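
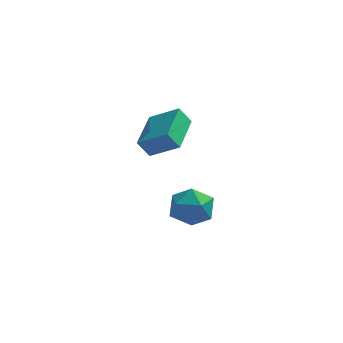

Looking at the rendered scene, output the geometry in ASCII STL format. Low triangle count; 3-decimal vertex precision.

solid 
facet normal -0.542 -0.086 0.836
outer loop
vertex -1.913 1.649 -1.59
vertex -1.763 3.391 -1.314
vertex -3.041 1.859 -2.3
endloop
endfacet
facet normal -0.085 -0.984 -0.156
outer loop
vertex -2.597 1.929 -2.986
vertex -1.913 1.649 -1.59
vertex -3.041 1.859 -2.3
endloop
endfacet
facet normal -0.542 -0.086 0.836
outer loop
vertex -3.041 1.859 -2.3
vertex -1.763 3.391 -1.314
vertex -2.892 3.601 -2.024
endloop
endfacet
facet normal -0.837 0.155 -0.526
outer loop
vertex -2.892 3.601 -2.024
vertex -2.597 1.929 -2.986
vertex -3.041 1.859 -2.3
endloop
endfacet
facet normal 0.836 -0.155 0.526
outer loop
vertex -1.913 1.649 -1.59
vertex -1.319 3.461 -2.0
vertex -1.763 3.391 -1.314
endloop
endfacet
facet normal -0.085 -0.984 -0.156
outer loop
vertex -1.468 1.719 -2.276
vertex -1.913 1.649 -1.59
vertex -2.597 1.929 -2.986
endloop
endfacet
facet normal 0.836 -0.155 0.526
outer loop
vertex -1.468 1.719 -2.276
vertex -1.319 3.461 -2.0
vertex -1.913 1.649 -1.59
endloop
endfacet
facet normal 0.085 0.984 0.156
outer loop
vertex -1.763 3.391 -1.314
vertex -1.319 3.461 -2.0
vertex -2.892 3.601 -2.024
endloop
endfacet
facet normal -0.836 0.155 -0.526
outer loop
vertex -2.447 3.671 -2.71
vertex -2.597 1.929 -2.986
vertex -2.892 3.601 -2.024
endloop
endfacet
facet normal 0.085 0.984 0.156
outer loop
vertex -2.892 3.601 -2.024
vertex -1.319 3.461 -2.0
vertex -2.447 3.671 -2.71
endloop
endfacet
facet normal 0.542 0.086 -0.836
outer loop
vertex -2.447 3.671 -2.71
vertex -1.468 1.719 -2.276
vertex -2.597 1.929 -2.986
endloop
endfacet
facet normal 0.542 0.086 -0.836
outer loop
vertex -1.319 3.461 -2.0
vertex -1.468 1.719 -2.276
vertex -2.447 3.671 -2.71
endloop
endfacet
facet normal 0.353 0.622 0.699
outer loop
vertex -0.562 -0.581 -2.944
vertex -0.603 -1.229 -2.346
vertex 0.132 -1.113 -2.821
endloop
endfacet
facet normal 0.602 0.797 0.053
outer loop
vertex -0.562 -0.581 -2.944
vertex 0.132 -1.113 -2.821
vertex -0.105 -0.88 -3.639
endloop
endfacet
facet normal 0.043 0.928 -0.371
outer loop
vertex -0.562 -0.581 -2.944
vertex -0.105 -0.88 -3.639
vertex -0.988 -0.851 -3.669
endloop
endfacet
facet normal -0.552 0.833 0.014
outer loop
vertex -0.562 -0.581 -2.944
vertex -0.988 -0.851 -3.669
vertex -1.295 -1.068 -2.87
endloop
endfacet
facet normal -0.360 0.645 0.674
outer loop
vertex -0.562 -0.581 -2.944
vertex -1.295 -1.068 -2.87
vertex -0.603 -1.229 -2.346
endloop
endfacet
facet normal 0.950 0.232 -0.209
outer loop
vertex -0.105 -0.88 -3.639
vertex 0.132 -1.113 -2.821
vertex 0.135 -1.712 -3.47
endloop
endfacet
facet normal 0.548 -0.051 0.835
outer loop
vertex 0.132 -1.113 -2.821
vertex -0.603 -1.229 -2.346
vertex -0.172 -1.929 -2.671
endloop
endfacet
facet normal -0.606 -0.013 0.796
outer loop
vertex -0.603 -1.229 -2.346
vertex -1.295 -1.068 -2.87
vertex -1.055 -1.9 -2.701
endloop
endfacet
facet normal -0.917 0.291 -0.273
outer loop
vertex -1.295 -1.068 -2.87
vertex -0.988 -0.851 -3.669
vertex -1.292 -1.667 -3.519
endloop
endfacet
facet normal 0.045 0.443 -0.895
outer loop
vertex -0.988 -0.851 -3.669
vertex -0.105 -0.88 -3.639
vertex -0.557 -1.551 -3.994
endloop
endfacet
facet normal 0.552 -0.833 -0.014
outer loop
vertex -0.598 -2.199 -3.396
vertex 0.135 -1.712 -3.47
vertex -0.172 -1.929 -2.671
endloop
endfacet
facet normal -0.043 -0.928 0.371
outer loop
vertex -0.598 -2.199 -3.396
vertex -0.172 -1.929 -2.671
vertex -1.055 -1.9 -2.701
endloop
endfacet
facet normal -0.602 -0.797 -0.053
outer loop
vertex -0.598 -2.199 -3.396
vertex -1.055 -1.9 -2.701
vertex -1.292 -1.667 -3.519
endloop
endfacet
facet normal -0.353 -0.622 -0.699
outer loop
vertex -0.598 -2.199 -3.396
vertex -1.292 -1.667 -3.519
vertex -0.557 -1.551 -3.994
endloop
endfacet
facet normal 0.360 -0.645 -0.674
outer loop
vertex -0.598 -2.199 -3.396
vertex -0.557 -1.551 -3.994
vertex 0.135 -1.712 -3.47
endloop
endfacet
facet normal 0.917 -0.291 0.273
outer loop
vertex -0.172 -1.929 -2.671
vertex 0.135 -1.712 -3.47
vertex 0.132 -1.113 -2.821
endloop
endfacet
facet normal -0.045 -0.443 0.895
outer loop
vertex -1.055 -1.9 -2.701
vertex -0.172 -1.929 -2.671
vertex -0.603 -1.229 -2.346
endloop
endfacet
facet normal -0.950 -0.232 0.209
outer loop
vertex -1.292 -1.667 -3.519
vertex -1.055 -1.9 -2.701
vertex -1.295 -1.068 -2.87
endloop
endfacet
facet normal -0.548 0.051 -0.835
outer loop
vertex -0.557 -1.551 -3.994
vertex -1.292 -1.667 -3.519
vertex -0.988 -0.851 -3.669
endloop
endfacet
facet normal 0.606 0.013 -0.796
outer loop
vertex 0.135 -1.712 -3.47
vertex -0.557 -1.551 -3.994
vertex -0.105 -0.88 -3.639
endloop
endfacet

endsolid


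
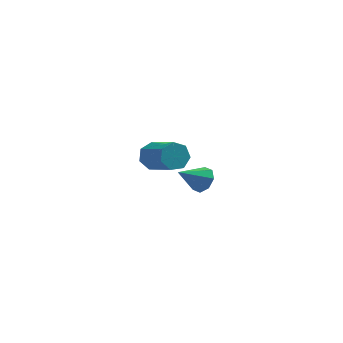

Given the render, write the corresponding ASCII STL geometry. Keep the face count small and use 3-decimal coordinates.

solid 
facet normal 0.681 0.468 -0.564
outer loop
vertex 4.441 -1.602 0.105
vertex 4.138 -1.678 -0.324
vertex 4.18 -1.297 0.043
endloop
endfacet
facet normal 0.039 0.231 0.972
outer loop
vertex 4.441 -1.602 0.105
vertex 4.18 -1.297 0.043
vertex 3.402 -2.182 0.284
endloop
endfacet
facet normal 0.682 0.467 -0.563
outer loop
vertex 4.18 -1.297 0.043
vertex 4.138 -1.678 -0.324
vertex 3.895 -1.215 -0.234
endloop
endfacet
facet normal -0.469 0.591 0.657
outer loop
vertex 4.18 -1.297 0.043
vertex 3.895 -1.215 -0.234
vertex 3.402 -2.182 0.284
endloop
endfacet
facet normal 0.682 0.467 -0.563
outer loop
vertex 3.895 -1.215 -0.234
vertex 4.138 -1.678 -0.324
vertex 3.753 -1.404 -0.563
endloop
endfacet
facet normal -0.866 0.491 0.092
outer loop
vertex 3.895 -1.215 -0.234
vertex 3.753 -1.404 -0.563
vertex 3.402 -2.182 0.284
endloop
endfacet
facet normal 0.682 0.468 -0.562
outer loop
vertex 3.753 -1.404 -0.563
vertex 4.138 -1.678 -0.324
vertex 3.836 -1.753 -0.753
endloop
endfacet
facet normal -0.921 -0.008 -0.389
outer loop
vertex 3.753 -1.404 -0.563
vertex 3.836 -1.753 -0.753
vertex 3.402 -2.182 0.284
endloop
endfacet
facet normal 0.682 0.467 -0.562
outer loop
vertex 3.836 -1.753 -0.753
vertex 4.138 -1.678 -0.324
vertex 4.096 -2.058 -0.691
endloop
endfacet
facet normal -0.602 -0.617 -0.507
outer loop
vertex 3.836 -1.753 -0.753
vertex 4.096 -2.058 -0.691
vertex 3.402 -2.182 0.284
endloop
endfacet
facet normal 0.681 0.468 -0.563
outer loop
vertex 4.096 -2.058 -0.691
vertex 4.138 -1.678 -0.324
vertex 4.381 -2.14 -0.414
endloop
endfacet
facet normal -0.095 -0.977 -0.192
outer loop
vertex 4.096 -2.058 -0.691
vertex 4.381 -2.14 -0.414
vertex 3.402 -2.182 0.284
endloop
endfacet
facet normal 0.680 0.468 -0.564
outer loop
vertex 4.381 -2.14 -0.414
vertex 4.138 -1.678 -0.324
vertex 4.524 -1.951 -0.085
endloop
endfacet
facet normal 0.303 -0.877 0.372
outer loop
vertex 4.381 -2.14 -0.414
vertex 4.524 -1.951 -0.085
vertex 3.402 -2.182 0.284
endloop
endfacet
facet normal 0.680 0.469 -0.564
outer loop
vertex 4.524 -1.951 -0.085
vertex 4.138 -1.678 -0.324
vertex 4.441 -1.602 0.105
endloop
endfacet
facet normal 0.359 -0.379 0.853
outer loop
vertex 4.524 -1.951 -0.085
vertex 4.441 -1.602 0.105
vertex 3.402 -2.182 0.284
endloop
endfacet
facet normal -0.592 0.682 -0.430
outer loop
vertex 2.321 2.894 -2.567
vertex 2.021 2.965 -2.041
vertex 2.512 3.265 -2.241
endloop
endfacet
facet normal 0.720 0.210 -0.661
outer loop
vertex 2.321 2.894 -2.567
vertex 2.512 3.265 -2.241
vertex 3.179 1.905 -1.946
endloop
endfacet
facet normal 0.720 0.209 -0.662
outer loop
vertex 3.179 1.905 -1.946
vertex 2.512 3.265 -2.241
vertex 3.371 2.276 -1.62
endloop
endfacet
facet normal 0.592 -0.683 0.428
outer loop
vertex 3.179 1.905 -1.946
vertex 3.371 2.276 -1.62
vertex 2.879 1.975 -1.419
endloop
endfacet
facet normal -0.592 0.682 -0.429
outer loop
vertex 2.512 3.265 -2.241
vertex 2.021 2.965 -2.041
vertex 2.334 3.41 -1.765
endloop
endfacet
facet normal 0.732 0.678 0.067
outer loop
vertex 2.512 3.265 -2.241
vertex 2.334 3.41 -1.765
vertex 3.371 2.276 -1.62
endloop
endfacet
facet normal 0.732 0.678 0.070
outer loop
vertex 3.371 2.276 -1.62
vertex 2.334 3.41 -1.765
vertex 3.192 2.42 -1.143
endloop
endfacet
facet normal 0.592 -0.682 0.428
outer loop
vertex 3.371 2.276 -1.62
vertex 3.192 2.42 -1.143
vertex 2.879 1.975 -1.419
endloop
endfacet
facet normal -0.592 0.682 -0.429
outer loop
vertex 2.334 3.41 -1.765
vertex 2.021 2.965 -2.041
vertex 1.919 3.219 -1.496
endloop
endfacet
facet normal 0.192 0.636 0.748
outer loop
vertex 2.334 3.41 -1.765
vertex 1.919 3.219 -1.496
vertex 3.192 2.42 -1.143
endloop
endfacet
facet normal 0.193 0.637 0.746
outer loop
vertex 3.192 2.42 -1.143
vertex 1.919 3.219 -1.496
vertex 2.778 2.23 -0.874
endloop
endfacet
facet normal 0.592 -0.682 0.429
outer loop
vertex 3.192 2.42 -1.143
vertex 2.778 2.23 -0.874
vertex 2.879 1.975 -1.419
endloop
endfacet
facet normal -0.592 0.682 -0.429
outer loop
vertex 1.919 3.219 -1.496
vertex 2.021 2.965 -2.041
vertex 1.581 2.837 -1.637
endloop
endfacet
facet normal -0.491 0.116 0.863
outer loop
vertex 1.919 3.219 -1.496
vertex 1.581 2.837 -1.637
vertex 2.778 2.23 -0.874
endloop
endfacet
facet normal -0.492 0.115 0.863
outer loop
vertex 2.778 2.23 -0.874
vertex 1.581 2.837 -1.637
vertex 2.44 1.848 -1.016
endloop
endfacet
facet normal 0.591 -0.683 0.429
outer loop
vertex 2.778 2.23 -0.874
vertex 2.44 1.848 -1.016
vertex 2.879 1.975 -1.419
endloop
endfacet
facet normal -0.592 0.683 -0.428
outer loop
vertex 1.581 2.837 -1.637
vertex 2.021 2.965 -2.041
vertex 1.574 2.551 -2.083
endloop
endfacet
facet normal -0.805 -0.493 0.329
outer loop
vertex 1.581 2.837 -1.637
vertex 1.574 2.551 -2.083
vertex 2.44 1.848 -1.016
endloop
endfacet
facet normal -0.806 -0.493 0.329
outer loop
vertex 2.44 1.848 -1.016
vertex 1.574 2.551 -2.083
vertex 2.433 1.562 -1.461
endloop
endfacet
facet normal 0.592 -0.682 0.429
outer loop
vertex 2.44 1.848 -1.016
vertex 2.433 1.562 -1.461
vertex 2.879 1.975 -1.419
endloop
endfacet
facet normal -0.592 0.683 -0.429
outer loop
vertex 1.574 2.551 -2.083
vertex 2.021 2.965 -2.041
vertex 1.904 2.577 -2.497
endloop
endfacet
facet normal -0.512 -0.730 -0.454
outer loop
vertex 1.574 2.551 -2.083
vertex 1.904 2.577 -2.497
vertex 2.433 1.562 -1.461
endloop
endfacet
facet normal -0.514 -0.729 -0.452
outer loop
vertex 2.433 1.562 -1.461
vertex 1.904 2.577 -2.497
vertex 2.762 1.587 -1.875
endloop
endfacet
facet normal 0.592 -0.683 0.429
outer loop
vertex 2.433 1.562 -1.461
vertex 2.762 1.587 -1.875
vertex 2.879 1.975 -1.419
endloop
endfacet
facet normal -0.591 0.683 -0.429
outer loop
vertex 1.904 2.577 -2.497
vertex 2.021 2.965 -2.041
vertex 2.321 2.894 -2.567
endloop
endfacet
facet normal 0.167 -0.417 -0.894
outer loop
vertex 1.904 2.577 -2.497
vertex 2.321 2.894 -2.567
vertex 2.762 1.587 -1.875
endloop
endfacet
facet normal 0.166 -0.417 -0.894
outer loop
vertex 2.762 1.587 -1.875
vertex 2.321 2.894 -2.567
vertex 3.179 1.905 -1.946
endloop
endfacet
facet normal 0.593 -0.682 0.428
outer loop
vertex 2.762 1.587 -1.875
vertex 3.179 1.905 -1.946
vertex 2.879 1.975 -1.419
endloop
endfacet

endsolid


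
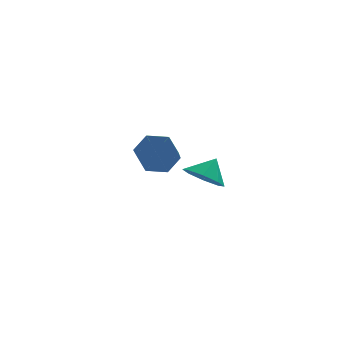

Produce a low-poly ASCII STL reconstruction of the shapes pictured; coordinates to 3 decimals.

solid 
facet normal 0.120 0.831 -0.543
outer loop
vertex -2.843 1.336 -5.322
vertex -3.238 1.908 -4.534
vertex -2.205 1.726 -4.585
endloop
endfacet
facet normal 0.785 -0.415 -0.460
outer loop
vertex -2.843 1.336 -5.322
vertex -2.205 1.726 -4.585
vertex -3.088 -0.359 -4.213
endloop
endfacet
facet normal 0.784 -0.415 -0.461
outer loop
vertex -3.088 -0.359 -4.213
vertex -2.205 1.726 -4.585
vertex -2.449 0.03 -3.476
endloop
endfacet
facet normal -0.120 -0.831 0.543
outer loop
vertex -3.088 -0.359 -4.213
vertex -2.449 0.03 -3.476
vertex -3.482 0.212 -3.426
endloop
endfacet
facet normal 0.120 0.831 -0.543
outer loop
vertex -2.205 1.726 -4.585
vertex -3.238 1.908 -4.534
vertex -2.599 2.297 -3.797
endloop
endfacet
facet normal 0.919 0.114 0.377
outer loop
vertex -2.205 1.726 -4.585
vertex -2.599 2.297 -3.797
vertex -2.449 0.03 -3.476
endloop
endfacet
facet normal 0.919 0.114 0.378
outer loop
vertex -2.449 0.03 -3.476
vertex -2.599 2.297 -3.797
vertex -2.844 0.602 -2.689
endloop
endfacet
facet normal -0.120 -0.831 0.544
outer loop
vertex -2.449 0.03 -3.476
vertex -2.844 0.602 -2.689
vertex -3.482 0.212 -3.426
endloop
endfacet
facet normal 0.120 0.831 -0.543
outer loop
vertex -2.599 2.297 -3.797
vertex -3.238 1.908 -4.534
vertex -3.632 2.479 -3.747
endloop
endfacet
facet normal 0.134 0.529 0.838
outer loop
vertex -2.599 2.297 -3.797
vertex -3.632 2.479 -3.747
vertex -2.844 0.602 -2.689
endloop
endfacet
facet normal 0.135 0.529 0.838
outer loop
vertex -2.844 0.602 -2.689
vertex -3.632 2.479 -3.747
vertex -3.877 0.784 -2.638
endloop
endfacet
facet normal -0.120 -0.831 0.543
outer loop
vertex -2.844 0.602 -2.689
vertex -3.877 0.784 -2.638
vertex -3.482 0.212 -3.426
endloop
endfacet
facet normal 0.120 0.831 -0.543
outer loop
vertex -3.632 2.479 -3.747
vertex -3.238 1.908 -4.534
vertex -4.271 2.09 -4.484
endloop
endfacet
facet normal -0.784 0.415 0.461
outer loop
vertex -3.632 2.479 -3.747
vertex -4.271 2.09 -4.484
vertex -3.877 0.784 -2.638
endloop
endfacet
facet normal -0.785 0.414 0.461
outer loop
vertex -3.877 0.784 -2.638
vertex -4.271 2.09 -4.484
vertex -4.515 0.394 -3.375
endloop
endfacet
facet normal -0.120 -0.831 0.543
outer loop
vertex -3.877 0.784 -2.638
vertex -4.515 0.394 -3.375
vertex -3.482 0.212 -3.426
endloop
endfacet
facet normal 0.120 0.831 -0.544
outer loop
vertex -4.271 2.09 -4.484
vertex -3.238 1.908 -4.534
vertex -3.876 1.518 -5.271
endloop
endfacet
facet normal -0.919 -0.115 -0.378
outer loop
vertex -4.271 2.09 -4.484
vertex -3.876 1.518 -5.271
vertex -4.515 0.394 -3.375
endloop
endfacet
facet normal -0.919 -0.114 -0.377
outer loop
vertex -4.515 0.394 -3.375
vertex -3.876 1.518 -5.271
vertex -4.121 -0.177 -4.163
endloop
endfacet
facet normal -0.120 -0.831 0.543
outer loop
vertex -4.515 0.394 -3.375
vertex -4.121 -0.177 -4.163
vertex -3.482 0.212 -3.426
endloop
endfacet
facet normal 0.120 0.831 -0.543
outer loop
vertex -3.876 1.518 -5.271
vertex -3.238 1.908 -4.534
vertex -2.843 1.336 -5.322
endloop
endfacet
facet normal -0.134 -0.528 -0.838
outer loop
vertex -3.876 1.518 -5.271
vertex -2.843 1.336 -5.322
vertex -4.121 -0.177 -4.163
endloop
endfacet
facet normal -0.134 -0.529 -0.838
outer loop
vertex -4.121 -0.177 -4.163
vertex -2.843 1.336 -5.322
vertex -3.088 -0.359 -4.213
endloop
endfacet
facet normal -0.120 -0.831 0.543
outer loop
vertex -4.121 -0.177 -4.163
vertex -3.088 -0.359 -4.213
vertex -3.482 0.212 -3.426
endloop
endfacet
facet normal -0.508 -0.425 -0.750
outer loop
vertex -1.184 -5.132 -3.022
vertex -1.744 -4.263 -3.135
vertex -0.854 -4.621 -3.535
endloop
endfacet
facet normal 0.908 -0.244 0.341
outer loop
vertex -1.184 -5.132 -3.022
vertex -0.854 -4.621 -3.535
vertex -1.116 -3.737 -2.205
endloop
endfacet
facet normal -0.508 -0.425 -0.750
outer loop
vertex -0.854 -4.621 -3.535
vertex -1.744 -4.263 -3.135
vertex -1.045 -3.9 -3.814
endloop
endfacet
facet normal 0.965 0.262 0.016
outer loop
vertex -0.854 -4.621 -3.535
vertex -1.045 -3.9 -3.814
vertex -1.116 -3.737 -2.205
endloop
endfacet
facet normal -0.508 -0.425 -0.750
outer loop
vertex -1.045 -3.9 -3.814
vertex -1.744 -4.263 -3.135
vertex -1.646 -3.392 -3.695
endloop
endfacet
facet normal 0.639 0.768 -0.050
outer loop
vertex -1.045 -3.9 -3.814
vertex -1.646 -3.392 -3.695
vertex -1.116 -3.737 -2.205
endloop
endfacet
facet normal -0.507 -0.425 -0.750
outer loop
vertex -1.646 -3.392 -3.695
vertex -1.744 -4.263 -3.135
vertex -2.305 -3.395 -3.248
endloop
endfacet
facet normal 0.120 0.976 0.183
outer loop
vertex -1.646 -3.392 -3.695
vertex -2.305 -3.395 -3.248
vertex -1.116 -3.737 -2.205
endloop
endfacet
facet normal -0.507 -0.425 -0.750
outer loop
vertex -2.305 -3.395 -3.248
vertex -1.744 -4.263 -3.135
vertex -2.635 -3.906 -2.735
endloop
endfacet
facet normal -0.287 0.765 0.577
outer loop
vertex -2.305 -3.395 -3.248
vertex -2.635 -3.906 -2.735
vertex -1.116 -3.737 -2.205
endloop
endfacet
facet normal -0.507 -0.425 -0.750
outer loop
vertex -2.635 -3.906 -2.735
vertex -1.744 -4.263 -3.135
vertex -2.444 -4.626 -2.456
endloop
endfacet
facet normal -0.344 0.259 0.903
outer loop
vertex -2.635 -3.906 -2.735
vertex -2.444 -4.626 -2.456
vertex -1.116 -3.737 -2.205
endloop
endfacet
facet normal -0.507 -0.425 -0.750
outer loop
vertex -2.444 -4.626 -2.456
vertex -1.744 -4.263 -3.135
vertex -1.843 -5.134 -2.575
endloop
endfacet
facet normal -0.017 -0.248 0.969
outer loop
vertex -2.444 -4.626 -2.456
vertex -1.843 -5.134 -2.575
vertex -1.116 -3.737 -2.205
endloop
endfacet
facet normal -0.507 -0.424 -0.750
outer loop
vertex -1.843 -5.134 -2.575
vertex -1.744 -4.263 -3.135
vertex -1.184 -5.132 -3.022
endloop
endfacet
facet normal 0.501 -0.456 0.736
outer loop
vertex -1.843 -5.134 -2.575
vertex -1.184 -5.132 -3.022
vertex -1.116 -3.737 -2.205
endloop
endfacet

endsolid


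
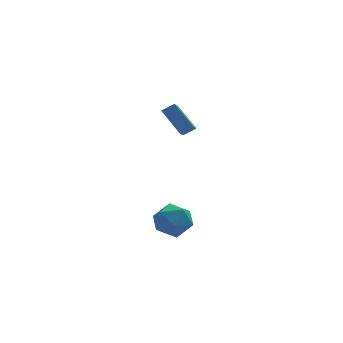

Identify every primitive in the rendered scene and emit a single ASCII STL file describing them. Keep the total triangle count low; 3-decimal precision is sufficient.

solid 
facet normal -0.976 -0.041 0.213
outer loop
vertex -2.559 -3.222 -2.218
vertex -2.601 -4.337 -2.626
vertex -2.36 -4.132 -1.481
endloop
endfacet
facet normal -0.636 0.397 0.662
outer loop
vertex -2.559 -3.222 -2.218
vertex -2.36 -4.132 -1.481
vertex -1.684 -3.157 -1.417
endloop
endfacet
facet normal -0.319 0.907 0.275
outer loop
vertex -2.559 -3.222 -2.218
vertex -1.684 -3.157 -1.417
vertex -1.508 -2.759 -2.523
endloop
endfacet
facet normal -0.465 0.784 -0.412
outer loop
vertex -2.559 -3.222 -2.218
vertex -1.508 -2.759 -2.523
vertex -2.075 -3.488 -3.27
endloop
endfacet
facet normal -0.871 0.198 -0.451
outer loop
vertex -2.559 -3.222 -2.218
vertex -2.075 -3.488 -3.27
vertex -2.601 -4.337 -2.626
endloop
endfacet
facet normal -0.126 0.022 0.992
outer loop
vertex -1.684 -3.157 -1.417
vertex -2.36 -4.132 -1.481
vertex -1.185 -4.232 -1.33
endloop
endfacet
facet normal -0.677 -0.687 0.265
outer loop
vertex -2.36 -4.132 -1.481
vertex -2.601 -4.337 -2.626
vertex -1.752 -4.961 -2.077
endloop
endfacet
facet normal -0.506 -0.300 -0.809
outer loop
vertex -2.601 -4.337 -2.626
vertex -2.075 -3.488 -3.27
vertex -1.576 -4.563 -3.183
endloop
endfacet
facet normal 0.151 0.648 -0.747
outer loop
vertex -2.075 -3.488 -3.27
vertex -1.508 -2.759 -2.523
vertex -0.9 -3.588 -3.119
endloop
endfacet
facet normal 0.386 0.847 0.366
outer loop
vertex -1.508 -2.759 -2.523
vertex -1.684 -3.157 -1.417
vertex -0.659 -3.383 -1.974
endloop
endfacet
facet normal 0.465 -0.784 0.412
outer loop
vertex -0.701 -4.498 -2.382
vertex -1.185 -4.232 -1.33
vertex -1.752 -4.961 -2.077
endloop
endfacet
facet normal 0.319 -0.907 -0.275
outer loop
vertex -0.701 -4.498 -2.382
vertex -1.752 -4.961 -2.077
vertex -1.576 -4.563 -3.183
endloop
endfacet
facet normal 0.636 -0.397 -0.662
outer loop
vertex -0.701 -4.498 -2.382
vertex -1.576 -4.563 -3.183
vertex -0.9 -3.588 -3.119
endloop
endfacet
facet normal 0.976 0.041 -0.213
outer loop
vertex -0.701 -4.498 -2.382
vertex -0.9 -3.588 -3.119
vertex -0.659 -3.383 -1.974
endloop
endfacet
facet normal 0.871 -0.198 0.451
outer loop
vertex -0.701 -4.498 -2.382
vertex -0.659 -3.383 -1.974
vertex -1.185 -4.232 -1.33
endloop
endfacet
facet normal -0.151 -0.648 0.747
outer loop
vertex -1.752 -4.961 -2.077
vertex -1.185 -4.232 -1.33
vertex -2.36 -4.132 -1.481
endloop
endfacet
facet normal -0.386 -0.847 -0.366
outer loop
vertex -1.576 -4.563 -3.183
vertex -1.752 -4.961 -2.077
vertex -2.601 -4.337 -2.626
endloop
endfacet
facet normal 0.126 -0.022 -0.992
outer loop
vertex -0.9 -3.588 -3.119
vertex -1.576 -4.563 -3.183
vertex -2.075 -3.488 -3.27
endloop
endfacet
facet normal 0.677 0.687 -0.265
outer loop
vertex -0.659 -3.383 -1.974
vertex -0.9 -3.588 -3.119
vertex -1.508 -2.759 -2.523
endloop
endfacet
facet normal 0.506 0.300 0.809
outer loop
vertex -1.185 -4.232 -1.33
vertex -0.659 -3.383 -1.974
vertex -1.684 -3.157 -1.417
endloop
endfacet
facet normal -0.437 0.569 0.697
outer loop
vertex -0.992 2.818 2.56
vertex -0.268 2.829 3.005
vertex -0.61 3.904 1.913
endloop
endfacet
facet normal -0.852 -0.012 -0.524
outer loop
vertex 0.228 2.811 0.575
vertex -0.992 2.818 2.56
vertex -0.61 3.904 1.913
endloop
endfacet
facet normal -0.436 0.569 0.697
outer loop
vertex -0.61 3.904 1.913
vertex -0.268 2.829 3.005
vertex 0.114 3.914 2.358
endloop
endfacet
facet normal 0.290 0.822 -0.490
outer loop
vertex 0.114 3.914 2.358
vertex 0.228 2.811 0.575
vertex -0.61 3.904 1.913
endloop
endfacet
facet normal -0.289 -0.822 0.491
outer loop
vertex -0.992 2.818 2.56
vertex 0.57 1.736 1.667
vertex -0.268 2.829 3.005
endloop
endfacet
facet normal -0.852 -0.012 -0.524
outer loop
vertex -0.154 1.726 1.222
vertex -0.992 2.818 2.56
vertex 0.228 2.811 0.575
endloop
endfacet
facet normal -0.290 -0.822 0.490
outer loop
vertex -0.154 1.726 1.222
vertex 0.57 1.736 1.667
vertex -0.992 2.818 2.56
endloop
endfacet
facet normal 0.852 0.012 0.524
outer loop
vertex -0.268 2.829 3.005
vertex 0.57 1.736 1.667
vertex 0.114 3.914 2.358
endloop
endfacet
facet normal 0.289 0.822 -0.490
outer loop
vertex 0.952 2.822 1.02
vertex 0.228 2.811 0.575
vertex 0.114 3.914 2.358
endloop
endfacet
facet normal 0.852 0.012 0.524
outer loop
vertex 0.114 3.914 2.358
vertex 0.57 1.736 1.667
vertex 0.952 2.822 1.02
endloop
endfacet
facet normal 0.437 -0.569 -0.697
outer loop
vertex 0.952 2.822 1.02
vertex -0.154 1.726 1.222
vertex 0.228 2.811 0.575
endloop
endfacet
facet normal 0.436 -0.569 -0.697
outer loop
vertex 0.57 1.736 1.667
vertex -0.154 1.726 1.222
vertex 0.952 2.822 1.02
endloop
endfacet

endsolid


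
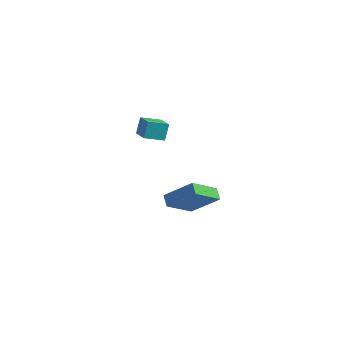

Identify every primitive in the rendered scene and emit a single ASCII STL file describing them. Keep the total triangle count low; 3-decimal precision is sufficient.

solid 
facet normal -0.685 -0.441 -0.580
outer loop
vertex -1.171 -0.451 -4.227
vertex -1.741 -0.293 -3.674
vertex -1.542 1.276 -5.101
endloop
endfacet
facet normal 0.704 -0.194 -0.683
outer loop
vertex -0.179 2.153 -3.946
vertex -1.171 -0.451 -4.227
vertex -1.542 1.276 -5.101
endloop
endfacet
facet normal -0.685 -0.441 -0.580
outer loop
vertex -1.542 1.276 -5.101
vertex -1.741 -0.293 -3.674
vertex -2.112 1.433 -4.547
endloop
endfacet
facet normal -0.189 0.877 -0.443
outer loop
vertex -2.112 1.433 -4.547
vertex -0.179 2.153 -3.946
vertex -1.542 1.276 -5.101
endloop
endfacet
facet normal 0.188 -0.876 0.444
outer loop
vertex -1.171 -0.451 -4.227
vertex -0.378 0.584 -2.519
vertex -1.741 -0.293 -3.674
endloop
endfacet
facet normal 0.704 -0.194 -0.683
outer loop
vertex 0.192 0.427 -3.073
vertex -1.171 -0.451 -4.227
vertex -0.179 2.153 -3.946
endloop
endfacet
facet normal 0.189 -0.876 0.443
outer loop
vertex 0.192 0.427 -3.073
vertex -0.378 0.584 -2.519
vertex -1.171 -0.451 -4.227
endloop
endfacet
facet normal -0.704 0.194 0.683
outer loop
vertex -1.741 -0.293 -3.674
vertex -0.378 0.584 -2.519
vertex -2.112 1.433 -4.547
endloop
endfacet
facet normal -0.188 0.876 -0.444
outer loop
vertex -0.749 2.311 -3.393
vertex -0.179 2.153 -3.946
vertex -2.112 1.433 -4.547
endloop
endfacet
facet normal -0.704 0.195 0.683
outer loop
vertex -2.112 1.433 -4.547
vertex -0.378 0.584 -2.519
vertex -0.749 2.311 -3.393
endloop
endfacet
facet normal 0.685 0.441 0.580
outer loop
vertex -0.749 2.311 -3.393
vertex 0.192 0.427 -3.073
vertex -0.179 2.153 -3.946
endloop
endfacet
facet normal 0.685 0.441 0.580
outer loop
vertex -0.378 0.584 -2.519
vertex 0.192 0.427 -3.073
vertex -0.749 2.311 -3.393
endloop
endfacet
facet normal -0.953 0.276 -0.124
outer loop
vertex 0.836 -3.193 3.11
vertex 1.152 -2.212 2.861
vertex 0.887 -3.462 2.117
endloop
endfacet
facet normal -0.299 -0.925 0.235
outer loop
vertex 2.288 -3.868 2.299
vertex 0.836 -3.193 3.11
vertex 0.887 -3.462 2.117
endloop
endfacet
facet normal -0.953 0.276 -0.124
outer loop
vertex 0.887 -3.462 2.117
vertex 1.152 -2.212 2.861
vertex 1.203 -2.481 1.868
endloop
endfacet
facet normal 0.050 -0.261 -0.964
outer loop
vertex 1.203 -2.481 1.868
vertex 2.288 -3.868 2.299
vertex 0.887 -3.462 2.117
endloop
endfacet
facet normal -0.050 0.261 0.964
outer loop
vertex 0.836 -3.193 3.11
vertex 2.553 -2.618 3.043
vertex 1.152 -2.212 2.861
endloop
endfacet
facet normal -0.299 -0.925 0.235
outer loop
vertex 2.237 -3.599 3.292
vertex 0.836 -3.193 3.11
vertex 2.288 -3.868 2.299
endloop
endfacet
facet normal -0.050 0.261 0.964
outer loop
vertex 2.237 -3.599 3.292
vertex 2.553 -2.618 3.043
vertex 0.836 -3.193 3.11
endloop
endfacet
facet normal 0.299 0.925 -0.235
outer loop
vertex 1.152 -2.212 2.861
vertex 2.553 -2.618 3.043
vertex 1.203 -2.481 1.868
endloop
endfacet
facet normal 0.050 -0.261 -0.964
outer loop
vertex 2.604 -2.887 2.05
vertex 2.288 -3.868 2.299
vertex 1.203 -2.481 1.868
endloop
endfacet
facet normal 0.299 0.925 -0.235
outer loop
vertex 1.203 -2.481 1.868
vertex 2.553 -2.618 3.043
vertex 2.604 -2.887 2.05
endloop
endfacet
facet normal 0.953 -0.276 0.124
outer loop
vertex 2.604 -2.887 2.05
vertex 2.237 -3.599 3.292
vertex 2.288 -3.868 2.299
endloop
endfacet
facet normal 0.953 -0.276 0.124
outer loop
vertex 2.553 -2.618 3.043
vertex 2.237 -3.599 3.292
vertex 2.604 -2.887 2.05
endloop
endfacet

endsolid


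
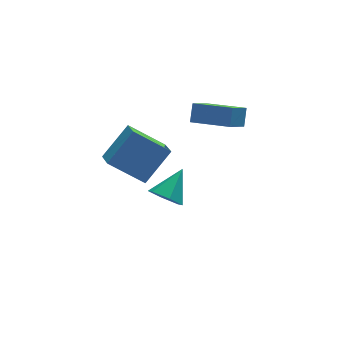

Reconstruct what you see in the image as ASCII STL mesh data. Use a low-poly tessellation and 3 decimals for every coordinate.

solid 
facet normal -0.323 -0.549 -0.771
outer loop
vertex 3.5 0.516 3.941
vertex 2.034 1.888 3.578
vertex 4.584 1.39 2.865
endloop
endfacet
facet normal 0.719 -0.672 0.178
outer loop
vertex 4.926 1.972 3.682
vertex 3.5 0.516 3.941
vertex 4.584 1.39 2.865
endloop
endfacet
facet normal -0.323 -0.549 -0.771
outer loop
vertex 4.584 1.39 2.865
vertex 2.034 1.888 3.578
vertex 3.118 2.762 2.502
endloop
endfacet
facet normal 0.616 0.496 -0.612
outer loop
vertex 3.118 2.762 2.502
vertex 4.926 1.972 3.682
vertex 4.584 1.39 2.865
endloop
endfacet
facet normal -0.616 -0.496 0.612
outer loop
vertex 3.5 0.516 3.941
vertex 2.376 2.47 4.395
vertex 2.034 1.888 3.578
endloop
endfacet
facet normal 0.719 -0.672 0.178
outer loop
vertex 3.842 1.098 4.758
vertex 3.5 0.516 3.941
vertex 4.926 1.972 3.682
endloop
endfacet
facet normal -0.616 -0.496 0.612
outer loop
vertex 3.842 1.098 4.758
vertex 2.376 2.47 4.395
vertex 3.5 0.516 3.941
endloop
endfacet
facet normal -0.719 0.672 -0.178
outer loop
vertex 2.034 1.888 3.578
vertex 2.376 2.47 4.395
vertex 3.118 2.762 2.502
endloop
endfacet
facet normal 0.616 0.496 -0.612
outer loop
vertex 3.46 3.344 3.319
vertex 4.926 1.972 3.682
vertex 3.118 2.762 2.502
endloop
endfacet
facet normal -0.719 0.672 -0.178
outer loop
vertex 3.118 2.762 2.502
vertex 2.376 2.47 4.395
vertex 3.46 3.344 3.319
endloop
endfacet
facet normal 0.323 0.549 0.771
outer loop
vertex 3.46 3.344 3.319
vertex 3.842 1.098 4.758
vertex 4.926 1.972 3.682
endloop
endfacet
facet normal 0.323 0.549 0.771
outer loop
vertex 2.376 2.47 4.395
vertex 3.842 1.098 4.758
vertex 3.46 3.344 3.319
endloop
endfacet
facet normal -0.690 -0.251 -0.679
outer loop
vertex -1.032 -0.484 2.046
vertex -2.597 0.288 3.352
vertex -0.919 0.642 1.515
endloop
endfacet
facet normal 0.718 -0.354 -0.599
outer loop
vertex 0.537 1.172 2.948
vertex -1.032 -0.484 2.046
vertex -0.919 0.642 1.515
endloop
endfacet
facet normal -0.690 -0.251 -0.679
outer loop
vertex -0.919 0.642 1.515
vertex -2.597 0.288 3.352
vertex -2.485 1.414 2.821
endloop
endfacet
facet normal 0.090 0.901 -0.425
outer loop
vertex -2.485 1.414 2.821
vertex 0.537 1.172 2.948
vertex -0.919 0.642 1.515
endloop
endfacet
facet normal -0.090 -0.901 0.425
outer loop
vertex -1.032 -0.484 2.046
vertex -1.141 0.818 4.785
vertex -2.597 0.288 3.352
endloop
endfacet
facet normal 0.718 -0.354 -0.599
outer loop
vertex 0.425 0.046 3.479
vertex -1.032 -0.484 2.046
vertex 0.537 1.172 2.948
endloop
endfacet
facet normal -0.090 -0.901 0.425
outer loop
vertex 0.425 0.046 3.479
vertex -1.141 0.818 4.785
vertex -1.032 -0.484 2.046
endloop
endfacet
facet normal -0.718 0.354 0.599
outer loop
vertex -2.597 0.288 3.352
vertex -1.141 0.818 4.785
vertex -2.485 1.414 2.821
endloop
endfacet
facet normal 0.090 0.901 -0.425
outer loop
vertex -1.028 1.944 4.254
vertex 0.537 1.172 2.948
vertex -2.485 1.414 2.821
endloop
endfacet
facet normal -0.718 0.355 0.599
outer loop
vertex -2.485 1.414 2.821
vertex -1.141 0.818 4.785
vertex -1.028 1.944 4.254
endloop
endfacet
facet normal 0.690 0.251 0.679
outer loop
vertex -1.028 1.944 4.254
vertex 0.425 0.046 3.479
vertex 0.537 1.172 2.948
endloop
endfacet
facet normal 0.690 0.251 0.679
outer loop
vertex -1.141 0.818 4.785
vertex 0.425 0.046 3.479
vertex -1.028 1.944 4.254
endloop
endfacet
facet normal -0.654 -0.477 -0.587
outer loop
vertex 1.562 1.603 -2.541
vertex 0.936 2.351 -2.452
vertex 1.593 2.346 -3.179
endloop
endfacet
facet normal 0.958 -0.208 -0.196
outer loop
vertex 1.562 1.603 -2.541
vertex 1.593 2.346 -3.179
vertex 2.164 3.249 -1.348
endloop
endfacet
facet normal -0.654 -0.477 -0.587
outer loop
vertex 1.593 2.346 -3.179
vertex 0.936 2.351 -2.452
vertex 0.966 3.095 -3.09
endloop
endfacet
facet normal 0.638 0.593 -0.491
outer loop
vertex 1.593 2.346 -3.179
vertex 0.966 3.095 -3.09
vertex 2.164 3.249 -1.348
endloop
endfacet
facet normal -0.654 -0.477 -0.587
outer loop
vertex 0.966 3.095 -3.09
vertex 0.936 2.351 -2.452
vertex 0.309 3.1 -2.363
endloop
endfacet
facet normal -0.051 0.997 -0.053
outer loop
vertex 0.966 3.095 -3.09
vertex 0.309 3.1 -2.363
vertex 2.164 3.249 -1.348
endloop
endfacet
facet normal -0.653 -0.477 -0.588
outer loop
vertex 0.309 3.1 -2.363
vertex 0.936 2.351 -2.452
vertex 0.278 2.357 -1.725
endloop
endfacet
facet normal -0.420 0.601 0.680
outer loop
vertex 0.309 3.1 -2.363
vertex 0.278 2.357 -1.725
vertex 2.164 3.249 -1.348
endloop
endfacet
facet normal -0.653 -0.477 -0.588
outer loop
vertex 0.278 2.357 -1.725
vertex 0.936 2.351 -2.452
vertex 0.905 1.608 -1.814
endloop
endfacet
facet normal -0.100 -0.200 0.975
outer loop
vertex 0.278 2.357 -1.725
vertex 0.905 1.608 -1.814
vertex 2.164 3.249 -1.348
endloop
endfacet
facet normal -0.654 -0.477 -0.587
outer loop
vertex 0.905 1.608 -1.814
vertex 0.936 2.351 -2.452
vertex 1.562 1.603 -2.541
endloop
endfacet
facet normal 0.589 -0.604 0.537
outer loop
vertex 0.905 1.608 -1.814
vertex 1.562 1.603 -2.541
vertex 2.164 3.249 -1.348
endloop
endfacet

endsolid


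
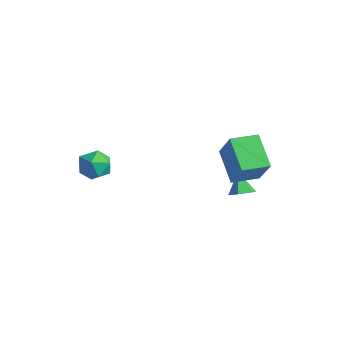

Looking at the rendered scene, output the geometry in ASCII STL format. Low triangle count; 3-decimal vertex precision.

solid 
facet normal -0.922 0.151 -0.356
outer loop
vertex -4.327 -2.011 0.068
vertex -4.587 -2.985 0.33
vertex -4.723 -2.209 1.011
endloop
endfacet
facet normal -0.641 0.759 -0.110
outer loop
vertex -4.327 -2.011 0.068
vertex -4.723 -2.209 1.011
vertex -3.924 -1.549 0.91
endloop
endfacet
facet normal -0.036 0.883 -0.468
outer loop
vertex -4.327 -2.011 0.068
vertex -3.924 -1.549 0.91
vertex -3.295 -1.917 0.167
endloop
endfacet
facet normal 0.058 0.351 -0.935
outer loop
vertex -4.327 -2.011 0.068
vertex -3.295 -1.917 0.167
vertex -3.704 -2.804 -0.191
endloop
endfacet
facet normal -0.490 -0.102 -0.866
outer loop
vertex -4.327 -2.011 0.068
vertex -3.704 -2.804 -0.191
vertex -4.587 -2.985 0.33
endloop
endfacet
facet normal -0.476 0.664 0.577
outer loop
vertex -3.924 -1.549 0.91
vertex -4.723 -2.209 1.011
vertex -3.936 -2.236 1.691
endloop
endfacet
facet normal -0.930 -0.321 0.180
outer loop
vertex -4.723 -2.209 1.011
vertex -4.587 -2.985 0.33
vertex -4.345 -3.123 1.333
endloop
endfacet
facet normal -0.231 -0.729 -0.645
outer loop
vertex -4.587 -2.985 0.33
vertex -3.704 -2.804 -0.191
vertex -3.716 -3.491 0.59
endloop
endfacet
facet normal 0.654 0.004 -0.757
outer loop
vertex -3.704 -2.804 -0.191
vertex -3.295 -1.917 0.167
vertex -2.917 -2.831 0.489
endloop
endfacet
facet normal 0.503 0.864 -0.002
outer loop
vertex -3.295 -1.917 0.167
vertex -3.924 -1.549 0.91
vertex -3.053 -2.055 1.17
endloop
endfacet
facet normal -0.058 -0.351 0.935
outer loop
vertex -3.313 -3.029 1.432
vertex -3.936 -2.236 1.691
vertex -4.345 -3.123 1.333
endloop
endfacet
facet normal 0.036 -0.883 0.468
outer loop
vertex -3.313 -3.029 1.432
vertex -4.345 -3.123 1.333
vertex -3.716 -3.491 0.59
endloop
endfacet
facet normal 0.641 -0.759 0.110
outer loop
vertex -3.313 -3.029 1.432
vertex -3.716 -3.491 0.59
vertex -2.917 -2.831 0.489
endloop
endfacet
facet normal 0.922 -0.151 0.356
outer loop
vertex -3.313 -3.029 1.432
vertex -2.917 -2.831 0.489
vertex -3.053 -2.055 1.17
endloop
endfacet
facet normal 0.490 0.102 0.866
outer loop
vertex -3.313 -3.029 1.432
vertex -3.053 -2.055 1.17
vertex -3.936 -2.236 1.691
endloop
endfacet
facet normal -0.654 -0.004 0.757
outer loop
vertex -4.345 -3.123 1.333
vertex -3.936 -2.236 1.691
vertex -4.723 -2.209 1.011
endloop
endfacet
facet normal -0.503 -0.864 0.002
outer loop
vertex -3.716 -3.491 0.59
vertex -4.345 -3.123 1.333
vertex -4.587 -2.985 0.33
endloop
endfacet
facet normal 0.476 -0.664 -0.577
outer loop
vertex -2.917 -2.831 0.489
vertex -3.716 -3.491 0.59
vertex -3.704 -2.804 -0.191
endloop
endfacet
facet normal 0.930 0.321 -0.180
outer loop
vertex -3.053 -2.055 1.17
vertex -2.917 -2.831 0.489
vertex -3.295 -1.917 0.167
endloop
endfacet
facet normal 0.231 0.729 0.645
outer loop
vertex -3.936 -2.236 1.691
vertex -3.053 -2.055 1.17
vertex -3.924 -1.549 0.91
endloop
endfacet
facet normal -0.570 0.103 -0.815
outer loop
vertex 0.577 2.219 2.49
vertex 0.937 3.725 2.429
vertex 2.24 1.772 1.271
endloop
endfacet
facet normal -0.232 -0.972 0.040
outer loop
vertex 3.443 1.555 2.991
vertex 0.577 2.219 2.49
vertex 2.24 1.772 1.271
endloop
endfacet
facet normal -0.570 0.103 -0.815
outer loop
vertex 2.24 1.772 1.271
vertex 0.937 3.725 2.429
vertex 2.6 3.279 1.21
endloop
endfacet
facet normal 0.788 -0.212 -0.578
outer loop
vertex 2.6 3.279 1.21
vertex 3.443 1.555 2.991
vertex 2.24 1.772 1.271
endloop
endfacet
facet normal -0.788 0.212 0.578
outer loop
vertex 0.577 2.219 2.49
vertex 2.14 3.508 4.149
vertex 0.937 3.725 2.429
endloop
endfacet
facet normal -0.232 -0.972 0.039
outer loop
vertex 1.78 2.001 4.21
vertex 0.577 2.219 2.49
vertex 3.443 1.555 2.991
endloop
endfacet
facet normal -0.788 0.212 0.578
outer loop
vertex 1.78 2.001 4.21
vertex 2.14 3.508 4.149
vertex 0.577 2.219 2.49
endloop
endfacet
facet normal 0.232 0.972 -0.039
outer loop
vertex 0.937 3.725 2.429
vertex 2.14 3.508 4.149
vertex 2.6 3.279 1.21
endloop
endfacet
facet normal 0.788 -0.212 -0.578
outer loop
vertex 3.803 3.061 2.93
vertex 3.443 1.555 2.991
vertex 2.6 3.279 1.21
endloop
endfacet
facet normal 0.232 0.972 -0.039
outer loop
vertex 2.6 3.279 1.21
vertex 2.14 3.508 4.149
vertex 3.803 3.061 2.93
endloop
endfacet
facet normal 0.570 -0.103 0.815
outer loop
vertex 3.803 3.061 2.93
vertex 1.78 2.001 4.21
vertex 3.443 1.555 2.991
endloop
endfacet
facet normal 0.570 -0.103 0.815
outer loop
vertex 2.14 3.508 4.149
vertex 1.78 2.001 4.21
vertex 3.803 3.061 2.93
endloop
endfacet
facet normal 0.561 -0.181 -0.807
outer loop
vertex 1.443 2.817 -0.529
vertex 1.082 3.347 -0.899
vertex 1.691 3.514 -0.513
endloop
endfacet
facet normal 0.445 -0.178 0.878
outer loop
vertex 1.443 2.817 -0.529
vertex 1.691 3.514 -0.513
vertex 0.318 3.593 0.199
endloop
endfacet
facet normal 0.561 -0.181 -0.807
outer loop
vertex 1.691 3.514 -0.513
vertex 1.082 3.347 -0.899
vertex 1.33 4.044 -0.883
endloop
endfacet
facet normal 0.365 0.687 0.628
outer loop
vertex 1.691 3.514 -0.513
vertex 1.33 4.044 -0.883
vertex 0.318 3.593 0.199
endloop
endfacet
facet normal 0.561 -0.181 -0.807
outer loop
vertex 1.33 4.044 -0.883
vertex 1.082 3.347 -0.899
vertex 0.721 3.877 -1.269
endloop
endfacet
facet normal -0.319 0.943 0.095
outer loop
vertex 1.33 4.044 -0.883
vertex 0.721 3.877 -1.269
vertex 0.318 3.593 0.199
endloop
endfacet
facet normal 0.561 -0.181 -0.807
outer loop
vertex 0.721 3.877 -1.269
vertex 1.082 3.347 -0.899
vertex 0.473 3.18 -1.285
endloop
endfacet
facet normal -0.924 0.333 -0.189
outer loop
vertex 0.721 3.877 -1.269
vertex 0.473 3.18 -1.285
vertex 0.318 3.593 0.199
endloop
endfacet
facet normal 0.561 -0.181 -0.807
outer loop
vertex 0.473 3.18 -1.285
vertex 1.082 3.347 -0.899
vertex 0.834 2.65 -0.915
endloop
endfacet
facet normal -0.844 -0.533 0.060
outer loop
vertex 0.473 3.18 -1.285
vertex 0.834 2.65 -0.915
vertex 0.318 3.593 0.199
endloop
endfacet
facet normal 0.561 -0.181 -0.807
outer loop
vertex 0.834 2.65 -0.915
vertex 1.082 3.347 -0.899
vertex 1.443 2.817 -0.529
endloop
endfacet
facet normal -0.160 -0.789 0.594
outer loop
vertex 0.834 2.65 -0.915
vertex 1.443 2.817 -0.529
vertex 0.318 3.593 0.199
endloop
endfacet

endsolid


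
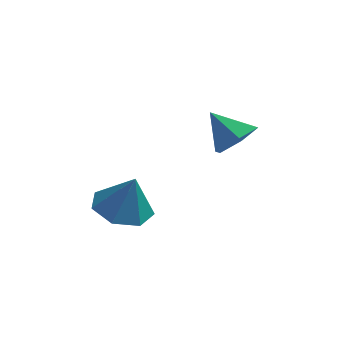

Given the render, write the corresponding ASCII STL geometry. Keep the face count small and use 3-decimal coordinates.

solid 
facet normal 0.664 -0.246 -0.706
outer loop
vertex 3.24 3.854 0.224
vertex 2.545 3.783 -0.405
vertex 2.983 4.605 -0.28
endloop
endfacet
facet normal 0.277 0.599 0.751
outer loop
vertex 3.24 3.854 0.224
vertex 2.983 4.605 -0.28
vertex 1.595 4.137 0.605
endloop
endfacet
facet normal 0.664 -0.246 -0.706
outer loop
vertex 2.983 4.605 -0.28
vertex 2.545 3.783 -0.405
vertex 2.288 4.534 -0.909
endloop
endfacet
facet normal -0.231 0.962 0.147
outer loop
vertex 2.983 4.605 -0.28
vertex 2.288 4.534 -0.909
vertex 1.595 4.137 0.605
endloop
endfacet
facet normal 0.664 -0.246 -0.706
outer loop
vertex 2.288 4.534 -0.909
vertex 2.545 3.783 -0.405
vertex 1.85 3.712 -1.034
endloop
endfacet
facet normal -0.836 0.485 -0.256
outer loop
vertex 2.288 4.534 -0.909
vertex 1.85 3.712 -1.034
vertex 1.595 4.137 0.605
endloop
endfacet
facet normal 0.664 -0.248 -0.706
outer loop
vertex 1.85 3.712 -1.034
vertex 2.545 3.783 -0.405
vertex 2.106 2.961 -0.529
endloop
endfacet
facet normal -0.934 -0.354 -0.053
outer loop
vertex 1.85 3.712 -1.034
vertex 2.106 2.961 -0.529
vertex 1.595 4.137 0.605
endloop
endfacet
facet normal 0.664 -0.248 -0.706
outer loop
vertex 2.106 2.961 -0.529
vertex 2.545 3.783 -0.405
vertex 2.801 3.032 0.1
endloop
endfacet
facet normal -0.426 -0.717 0.552
outer loop
vertex 2.106 2.961 -0.529
vertex 2.801 3.032 0.1
vertex 1.595 4.137 0.605
endloop
endfacet
facet normal 0.664 -0.248 -0.706
outer loop
vertex 2.801 3.032 0.1
vertex 2.545 3.783 -0.405
vertex 3.24 3.854 0.224
endloop
endfacet
facet normal 0.180 -0.240 0.954
outer loop
vertex 2.801 3.032 0.1
vertex 3.24 3.854 0.224
vertex 1.595 4.137 0.605
endloop
endfacet
facet normal -0.292 0.042 -0.955
outer loop
vertex 0.366 0.351 -1.808
vertex -0.654 0.242 -1.501
vertex -0.089 1.141 -1.634
endloop
endfacet
facet normal 0.851 0.420 0.316
outer loop
vertex 0.366 0.351 -1.808
vertex -0.089 1.141 -1.634
vertex -0.206 0.178 -0.039
endloop
endfacet
facet normal -0.292 0.042 -0.955
outer loop
vertex -0.089 1.141 -1.634
vertex -0.654 0.242 -1.501
vertex -0.969 1.255 -1.36
endloop
endfacet
facet normal 0.265 0.817 0.513
outer loop
vertex -0.089 1.141 -1.634
vertex -0.969 1.255 -1.36
vertex -0.206 0.178 -0.039
endloop
endfacet
facet normal -0.292 0.042 -0.955
outer loop
vertex -0.969 1.255 -1.36
vertex -0.654 0.242 -1.501
vertex -1.611 0.606 -1.192
endloop
endfacet
facet normal -0.403 0.581 0.707
outer loop
vertex -0.969 1.255 -1.36
vertex -1.611 0.606 -1.192
vertex -0.206 0.178 -0.039
endloop
endfacet
facet normal -0.292 0.043 -0.955
outer loop
vertex -1.611 0.606 -1.192
vertex -0.654 0.242 -1.501
vertex -1.533 -0.317 -1.257
endloop
endfacet
facet normal -0.650 -0.108 0.752
outer loop
vertex -1.611 0.606 -1.192
vertex -1.533 -0.317 -1.257
vertex -0.206 0.178 -0.039
endloop
endfacet
facet normal -0.292 0.042 -0.956
outer loop
vertex -1.533 -0.317 -1.257
vertex -0.654 0.242 -1.501
vertex -0.792 -0.819 -1.505
endloop
endfacet
facet normal -0.291 -0.733 0.615
outer loop
vertex -1.533 -0.317 -1.257
vertex -0.792 -0.819 -1.505
vertex -0.206 0.178 -0.039
endloop
endfacet
facet normal -0.293 0.042 -0.955
outer loop
vertex -0.792 -0.819 -1.505
vertex -0.654 0.242 -1.501
vertex 0.053 -0.522 -1.751
endloop
endfacet
facet normal 0.405 -0.823 0.398
outer loop
vertex -0.792 -0.819 -1.505
vertex 0.053 -0.522 -1.751
vertex -0.206 0.178 -0.039
endloop
endfacet
facet normal -0.292 0.042 -0.955
outer loop
vertex 0.053 -0.522 -1.751
vertex -0.654 0.242 -1.501
vertex 0.366 0.351 -1.808
endloop
endfacet
facet normal 0.913 -0.310 0.265
outer loop
vertex 0.053 -0.522 -1.751
vertex 0.366 0.351 -1.808
vertex -0.206 0.178 -0.039
endloop
endfacet

endsolid


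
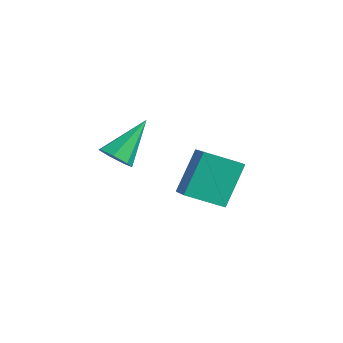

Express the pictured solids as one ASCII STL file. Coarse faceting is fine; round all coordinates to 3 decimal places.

solid 
facet normal -0.824 0.361 -0.436
outer loop
vertex -4.218 3.785 -1.438
vertex -3.279 5.085 -2.137
vertex -3.823 2.545 -3.212
endloop
endfacet
facet normal -0.537 -0.743 0.400
outer loop
vertex -2.521 1.975 -2.523
vertex -4.218 3.785 -1.438
vertex -3.823 2.545 -3.212
endloop
endfacet
facet normal -0.825 0.361 -0.436
outer loop
vertex -3.823 2.545 -3.212
vertex -3.279 5.085 -2.137
vertex -2.884 3.846 -3.911
endloop
endfacet
facet normal 0.180 -0.563 -0.806
outer loop
vertex -2.884 3.846 -3.911
vertex -2.521 1.975 -2.523
vertex -3.823 2.545 -3.212
endloop
endfacet
facet normal -0.180 0.564 0.806
outer loop
vertex -4.218 3.785 -1.438
vertex -1.977 4.515 -1.448
vertex -3.279 5.085 -2.137
endloop
endfacet
facet normal -0.537 -0.743 0.399
outer loop
vertex -2.916 3.214 -0.749
vertex -4.218 3.785 -1.438
vertex -2.521 1.975 -2.523
endloop
endfacet
facet normal -0.180 0.563 0.807
outer loop
vertex -2.916 3.214 -0.749
vertex -1.977 4.515 -1.448
vertex -4.218 3.785 -1.438
endloop
endfacet
facet normal 0.537 0.743 -0.400
outer loop
vertex -3.279 5.085 -2.137
vertex -1.977 4.515 -1.448
vertex -2.884 3.846 -3.911
endloop
endfacet
facet normal 0.180 -0.563 -0.806
outer loop
vertex -1.582 3.275 -3.222
vertex -2.521 1.975 -2.523
vertex -2.884 3.846 -3.911
endloop
endfacet
facet normal 0.537 0.743 -0.400
outer loop
vertex -2.884 3.846 -3.911
vertex -1.977 4.515 -1.448
vertex -1.582 3.275 -3.222
endloop
endfacet
facet normal 0.824 -0.361 0.436
outer loop
vertex -1.582 3.275 -3.222
vertex -2.916 3.214 -0.749
vertex -2.521 1.975 -2.523
endloop
endfacet
facet normal 0.824 -0.361 0.436
outer loop
vertex -1.977 4.515 -1.448
vertex -2.916 3.214 -0.749
vertex -1.582 3.275 -3.222
endloop
endfacet
facet normal 0.088 -0.738 -0.669
outer loop
vertex -2.611 -1.192 0.783
vertex -3.066 -0.806 0.297
vertex -2.3 -0.775 0.364
endloop
endfacet
facet normal 0.810 -0.015 0.586
outer loop
vertex -2.611 -1.192 0.783
vertex -2.3 -0.775 0.364
vertex -3.254 0.766 1.723
endloop
endfacet
facet normal 0.088 -0.737 -0.670
outer loop
vertex -2.3 -0.775 0.364
vertex -3.066 -0.806 0.297
vertex -2.566 -0.381 -0.105
endloop
endfacet
facet normal 0.841 0.541 -0.023
outer loop
vertex -2.3 -0.775 0.364
vertex -2.566 -0.381 -0.105
vertex -3.254 0.766 1.723
endloop
endfacet
facet normal 0.089 -0.738 -0.669
outer loop
vertex -2.566 -0.381 -0.105
vertex -3.066 -0.806 0.297
vertex -3.209 -0.307 -0.272
endloop
endfacet
facet normal 0.218 0.862 -0.458
outer loop
vertex -2.566 -0.381 -0.105
vertex -3.209 -0.307 -0.272
vertex -3.254 0.766 1.723
endloop
endfacet
facet normal 0.087 -0.738 -0.669
outer loop
vertex -3.209 -0.307 -0.272
vertex -3.066 -0.806 0.297
vertex -3.744 -0.608 -0.01
endloop
endfacet
facet normal -0.589 0.706 -0.393
outer loop
vertex -3.209 -0.307 -0.272
vertex -3.744 -0.608 -0.01
vertex -3.254 0.766 1.723
endloop
endfacet
facet normal 0.087 -0.738 -0.669
outer loop
vertex -3.744 -0.608 -0.01
vertex -3.066 -0.806 0.297
vertex -3.77 -1.058 0.483
endloop
endfacet
facet normal -0.974 0.192 0.123
outer loop
vertex -3.744 -0.608 -0.01
vertex -3.77 -1.058 0.483
vertex -3.254 0.766 1.723
endloop
endfacet
facet normal 0.088 -0.738 -0.669
outer loop
vertex -3.77 -1.058 0.483
vertex -3.066 -0.806 0.297
vertex -3.265 -1.318 0.836
endloop
endfacet
facet normal -0.645 -0.296 0.704
outer loop
vertex -3.77 -1.058 0.483
vertex -3.265 -1.318 0.836
vertex -3.254 0.766 1.723
endloop
endfacet
facet normal 0.088 -0.738 -0.669
outer loop
vertex -3.265 -1.318 0.836
vertex -3.066 -0.806 0.297
vertex -2.611 -1.192 0.783
endloop
endfacet
facet normal 0.148 -0.388 0.910
outer loop
vertex -3.265 -1.318 0.836
vertex -2.611 -1.192 0.783
vertex -3.254 0.766 1.723
endloop
endfacet

endsolid


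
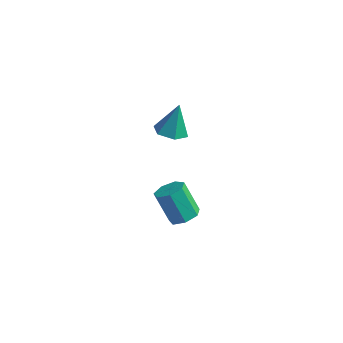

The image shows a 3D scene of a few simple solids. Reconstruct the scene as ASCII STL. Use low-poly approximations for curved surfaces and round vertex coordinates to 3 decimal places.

solid 
facet normal -0.081 -0.357 -0.930
outer loop
vertex 2.806 -0.111 2.282
vertex 2.202 0.625 2.052
vertex 3.168 0.728 1.928
endloop
endfacet
facet normal 0.880 -0.198 0.432
outer loop
vertex 2.806 -0.111 2.282
vertex 3.168 0.728 1.928
vertex 2.358 1.315 3.848
endloop
endfacet
facet normal -0.081 -0.358 -0.930
outer loop
vertex 3.168 0.728 1.928
vertex 2.202 0.625 2.052
vertex 2.563 1.464 1.698
endloop
endfacet
facet normal 0.749 0.652 0.117
outer loop
vertex 3.168 0.728 1.928
vertex 2.563 1.464 1.698
vertex 2.358 1.315 3.848
endloop
endfacet
facet normal -0.081 -0.358 -0.930
outer loop
vertex 2.563 1.464 1.698
vertex 2.202 0.625 2.052
vertex 1.597 1.361 1.822
endloop
endfacet
facet normal -0.098 0.993 0.059
outer loop
vertex 2.563 1.464 1.698
vertex 1.597 1.361 1.822
vertex 2.358 1.315 3.848
endloop
endfacet
facet normal -0.081 -0.358 -0.930
outer loop
vertex 1.597 1.361 1.822
vertex 2.202 0.625 2.052
vertex 1.235 0.522 2.176
endloop
endfacet
facet normal -0.815 0.485 0.317
outer loop
vertex 1.597 1.361 1.822
vertex 1.235 0.522 2.176
vertex 2.358 1.315 3.848
endloop
endfacet
facet normal -0.081 -0.358 -0.930
outer loop
vertex 1.235 0.522 2.176
vertex 2.202 0.625 2.052
vertex 1.84 -0.214 2.406
endloop
endfacet
facet normal -0.684 -0.365 0.632
outer loop
vertex 1.235 0.522 2.176
vertex 1.84 -0.214 2.406
vertex 2.358 1.315 3.848
endloop
endfacet
facet normal -0.081 -0.357 -0.930
outer loop
vertex 1.84 -0.214 2.406
vertex 2.202 0.625 2.052
vertex 2.806 -0.111 2.282
endloop
endfacet
facet normal 0.164 -0.706 0.689
outer loop
vertex 1.84 -0.214 2.406
vertex 2.806 -0.111 2.282
vertex 2.358 1.315 3.848
endloop
endfacet
facet normal 0.515 -0.116 -0.849
outer loop
vertex 4.084 0.085 -4.169
vertex 3.291 0.112 -4.654
vertex 3.847 0.817 -4.413
endloop
endfacet
facet normal 0.805 0.405 0.434
outer loop
vertex 4.084 0.085 -4.169
vertex 3.847 0.817 -4.413
vertex 3.022 0.322 -2.42
endloop
endfacet
facet normal 0.804 0.406 0.434
outer loop
vertex 3.022 0.322 -2.42
vertex 3.847 0.817 -4.413
vertex 2.784 1.054 -2.664
endloop
endfacet
facet normal -0.516 0.115 0.849
outer loop
vertex 3.022 0.322 -2.42
vertex 2.784 1.054 -2.664
vertex 2.229 0.348 -2.906
endloop
endfacet
facet normal 0.515 -0.116 -0.849
outer loop
vertex 3.847 0.817 -4.413
vertex 3.291 0.112 -4.654
vertex 3.191 1.018 -4.838
endloop
endfacet
facet normal 0.272 0.962 0.035
outer loop
vertex 3.847 0.817 -4.413
vertex 3.191 1.018 -4.838
vertex 2.784 1.054 -2.664
endloop
endfacet
facet normal 0.272 0.962 0.035
outer loop
vertex 2.784 1.054 -2.664
vertex 3.191 1.018 -4.838
vertex 2.128 1.255 -3.089
endloop
endfacet
facet normal -0.515 0.114 0.849
outer loop
vertex 2.784 1.054 -2.664
vertex 2.128 1.255 -3.089
vertex 2.229 0.348 -2.906
endloop
endfacet
facet normal 0.516 -0.115 -0.849
outer loop
vertex 3.191 1.018 -4.838
vertex 3.291 0.112 -4.654
vertex 2.611 0.536 -5.125
endloop
endfacet
facet normal -0.466 0.794 -0.391
outer loop
vertex 3.191 1.018 -4.838
vertex 2.611 0.536 -5.125
vertex 2.128 1.255 -3.089
endloop
endfacet
facet normal -0.466 0.794 -0.391
outer loop
vertex 2.128 1.255 -3.089
vertex 2.611 0.536 -5.125
vertex 1.548 0.773 -3.377
endloop
endfacet
facet normal -0.516 0.114 0.849
outer loop
vertex 2.128 1.255 -3.089
vertex 1.548 0.773 -3.377
vertex 2.229 0.348 -2.906
endloop
endfacet
facet normal 0.516 -0.115 -0.849
outer loop
vertex 2.611 0.536 -5.125
vertex 3.291 0.112 -4.654
vertex 2.543 -0.265 -5.058
endloop
endfacet
facet normal -0.852 0.029 -0.522
outer loop
vertex 2.611 0.536 -5.125
vertex 2.543 -0.265 -5.058
vertex 1.548 0.773 -3.377
endloop
endfacet
facet normal -0.853 0.028 -0.522
outer loop
vertex 1.548 0.773 -3.377
vertex 2.543 -0.265 -5.058
vertex 1.48 -0.029 -3.309
endloop
endfacet
facet normal -0.515 0.116 0.849
outer loop
vertex 1.548 0.773 -3.377
vertex 1.48 -0.029 -3.309
vertex 2.229 0.348 -2.906
endloop
endfacet
facet normal 0.516 -0.114 -0.849
outer loop
vertex 2.543 -0.265 -5.058
vertex 3.291 0.112 -4.654
vertex 3.039 -0.783 -4.687
endloop
endfacet
facet normal -0.597 -0.759 -0.261
outer loop
vertex 2.543 -0.265 -5.058
vertex 3.039 -0.783 -4.687
vertex 1.48 -0.029 -3.309
endloop
endfacet
facet normal -0.597 -0.759 -0.260
outer loop
vertex 1.48 -0.029 -3.309
vertex 3.039 -0.783 -4.687
vertex 1.976 -0.546 -2.938
endloop
endfacet
facet normal -0.515 0.115 0.849
outer loop
vertex 1.48 -0.029 -3.309
vertex 1.976 -0.546 -2.938
vertex 2.229 0.348 -2.906
endloop
endfacet
facet normal 0.516 -0.114 -0.849
outer loop
vertex 3.039 -0.783 -4.687
vertex 3.291 0.112 -4.654
vertex 3.725 -0.627 -4.291
endloop
endfacet
facet normal 0.108 -0.974 0.197
outer loop
vertex 3.039 -0.783 -4.687
vertex 3.725 -0.627 -4.291
vertex 1.976 -0.546 -2.938
endloop
endfacet
facet normal 0.108 -0.974 0.197
outer loop
vertex 1.976 -0.546 -2.938
vertex 3.725 -0.627 -4.291
vertex 2.662 -0.39 -2.542
endloop
endfacet
facet normal -0.516 0.116 0.849
outer loop
vertex 1.976 -0.546 -2.938
vertex 2.662 -0.39 -2.542
vertex 2.229 0.348 -2.906
endloop
endfacet
facet normal 0.515 -0.114 -0.849
outer loop
vertex 3.725 -0.627 -4.291
vertex 3.291 0.112 -4.654
vertex 4.084 0.085 -4.169
endloop
endfacet
facet normal 0.732 -0.456 0.507
outer loop
vertex 3.725 -0.627 -4.291
vertex 4.084 0.085 -4.169
vertex 2.662 -0.39 -2.542
endloop
endfacet
facet normal 0.732 -0.457 0.506
outer loop
vertex 2.662 -0.39 -2.542
vertex 4.084 0.085 -4.169
vertex 3.022 0.322 -2.42
endloop
endfacet
facet normal -0.516 0.116 0.849
outer loop
vertex 2.662 -0.39 -2.542
vertex 3.022 0.322 -2.42
vertex 2.229 0.348 -2.906
endloop
endfacet

endsolid


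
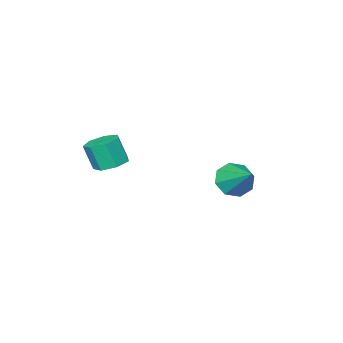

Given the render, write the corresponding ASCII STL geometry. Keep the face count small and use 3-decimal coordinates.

solid 
facet normal -0.193 -0.792 -0.579
outer loop
vertex -1.907 0.077 1.035
vertex -2.449 0.597 0.504
vertex -1.555 0.379 0.505
endloop
endfacet
facet normal 0.848 -0.065 0.526
outer loop
vertex -1.907 0.077 1.035
vertex -1.555 0.379 0.505
vertex -2.091 2.063 1.576
endloop
endfacet
facet normal -0.193 -0.793 -0.578
outer loop
vertex -1.555 0.379 0.505
vertex -2.449 0.597 0.504
vertex -1.727 0.808 -0.026
endloop
endfacet
facet normal 0.944 0.327 -0.042
outer loop
vertex -1.555 0.379 0.505
vertex -1.727 0.808 -0.026
vertex -2.091 2.063 1.576
endloop
endfacet
facet normal -0.194 -0.791 -0.580
outer loop
vertex -1.727 0.808 -0.026
vertex -2.449 0.597 0.504
vertex -2.322 1.115 -0.246
endloop
endfacet
facet normal 0.535 0.720 -0.442
outer loop
vertex -1.727 0.808 -0.026
vertex -2.322 1.115 -0.246
vertex -2.091 2.063 1.576
endloop
endfacet
facet normal -0.194 -0.791 -0.580
outer loop
vertex -2.322 1.115 -0.246
vertex -2.449 0.597 0.504
vertex -2.991 1.118 -0.026
endloop
endfacet
facet normal -0.142 0.885 -0.443
outer loop
vertex -2.322 1.115 -0.246
vertex -2.991 1.118 -0.026
vertex -2.091 2.063 1.576
endloop
endfacet
facet normal -0.194 -0.791 -0.580
outer loop
vertex -2.991 1.118 -0.026
vertex -2.449 0.597 0.504
vertex -3.343 0.816 0.504
endloop
endfacet
facet normal -0.687 0.726 -0.042
outer loop
vertex -2.991 1.118 -0.026
vertex -3.343 0.816 0.504
vertex -2.091 2.063 1.576
endloop
endfacet
facet normal -0.194 -0.792 -0.579
outer loop
vertex -3.343 0.816 0.504
vertex -2.449 0.597 0.504
vertex -3.171 0.386 1.035
endloop
endfacet
facet normal -0.783 0.335 0.525
outer loop
vertex -3.343 0.816 0.504
vertex -3.171 0.386 1.035
vertex -2.091 2.063 1.576
endloop
endfacet
facet normal -0.194 -0.792 -0.578
outer loop
vertex -3.171 0.386 1.035
vertex -2.449 0.597 0.504
vertex -2.576 0.08 1.255
endloop
endfacet
facet normal -0.373 -0.059 0.926
outer loop
vertex -3.171 0.386 1.035
vertex -2.576 0.08 1.255
vertex -2.091 2.063 1.576
endloop
endfacet
facet normal -0.194 -0.792 -0.578
outer loop
vertex -2.576 0.08 1.255
vertex -2.449 0.597 0.504
vertex -1.907 0.077 1.035
endloop
endfacet
facet normal 0.304 -0.224 0.926
outer loop
vertex -2.576 0.08 1.255
vertex -1.907 0.077 1.035
vertex -2.091 2.063 1.576
endloop
endfacet
facet normal -0.154 0.323 -0.934
outer loop
vertex 3.364 -0.935 2.397
vertex 2.621 -1.202 2.427
vertex 2.897 -0.49 2.628
endloop
endfacet
facet normal 0.715 0.688 0.120
outer loop
vertex 3.364 -0.935 2.397
vertex 2.897 -0.49 2.628
vertex 3.562 -1.351 3.603
endloop
endfacet
facet normal 0.716 0.688 0.119
outer loop
vertex 3.562 -1.351 3.603
vertex 2.897 -0.49 2.628
vertex 3.095 -0.905 3.833
endloop
endfacet
facet normal 0.153 -0.321 0.934
outer loop
vertex 3.562 -1.351 3.603
vertex 3.095 -0.905 3.833
vertex 2.819 -1.618 3.633
endloop
endfacet
facet normal -0.153 0.323 -0.934
outer loop
vertex 2.897 -0.49 2.628
vertex 2.621 -1.202 2.427
vertex 2.222 -0.581 2.707
endloop
endfacet
facet normal -0.087 0.937 0.337
outer loop
vertex 2.897 -0.49 2.628
vertex 2.222 -0.581 2.707
vertex 3.095 -0.905 3.833
endloop
endfacet
facet normal -0.087 0.937 0.337
outer loop
vertex 3.095 -0.905 3.833
vertex 2.222 -0.581 2.707
vertex 2.42 -0.996 3.912
endloop
endfacet
facet normal 0.153 -0.321 0.935
outer loop
vertex 3.095 -0.905 3.833
vertex 2.42 -0.996 3.912
vertex 2.819 -1.618 3.633
endloop
endfacet
facet normal -0.154 0.322 -0.934
outer loop
vertex 2.222 -0.581 2.707
vertex 2.621 -1.202 2.427
vertex 1.848 -1.14 2.576
endloop
endfacet
facet normal -0.824 0.481 0.301
outer loop
vertex 2.222 -0.581 2.707
vertex 1.848 -1.14 2.576
vertex 2.42 -0.996 3.912
endloop
endfacet
facet normal -0.824 0.481 0.301
outer loop
vertex 2.42 -0.996 3.912
vertex 1.848 -1.14 2.576
vertex 2.046 -1.555 3.781
endloop
endfacet
facet normal 0.153 -0.321 0.935
outer loop
vertex 2.42 -0.996 3.912
vertex 2.046 -1.555 3.781
vertex 2.819 -1.618 3.633
endloop
endfacet
facet normal -0.154 0.322 -0.934
outer loop
vertex 1.848 -1.14 2.576
vertex 2.621 -1.202 2.427
vertex 2.056 -1.746 2.333
endloop
endfacet
facet normal -0.940 -0.338 0.038
outer loop
vertex 1.848 -1.14 2.576
vertex 2.056 -1.746 2.333
vertex 2.046 -1.555 3.781
endloop
endfacet
facet normal -0.940 -0.338 0.038
outer loop
vertex 2.046 -1.555 3.781
vertex 2.056 -1.746 2.333
vertex 2.254 -2.161 3.538
endloop
endfacet
facet normal 0.153 -0.322 0.934
outer loop
vertex 2.046 -1.555 3.781
vertex 2.254 -2.161 3.538
vertex 2.819 -1.618 3.633
endloop
endfacet
facet normal -0.154 0.321 -0.934
outer loop
vertex 2.056 -1.746 2.333
vertex 2.621 -1.202 2.427
vertex 2.689 -1.943 2.161
endloop
endfacet
facet normal -0.350 -0.902 -0.253
outer loop
vertex 2.056 -1.746 2.333
vertex 2.689 -1.943 2.161
vertex 2.254 -2.161 3.538
endloop
endfacet
facet normal -0.350 -0.902 -0.253
outer loop
vertex 2.254 -2.161 3.538
vertex 2.689 -1.943 2.161
vertex 2.887 -2.358 3.366
endloop
endfacet
facet normal 0.153 -0.323 0.934
outer loop
vertex 2.254 -2.161 3.538
vertex 2.887 -2.358 3.366
vertex 2.819 -1.618 3.633
endloop
endfacet
facet normal -0.153 0.321 -0.935
outer loop
vertex 2.689 -1.943 2.161
vertex 2.621 -1.202 2.427
vertex 3.272 -1.582 2.19
endloop
endfacet
facet normal 0.505 -0.787 -0.354
outer loop
vertex 2.689 -1.943 2.161
vertex 3.272 -1.582 2.19
vertex 2.887 -2.358 3.366
endloop
endfacet
facet normal 0.504 -0.788 -0.355
outer loop
vertex 2.887 -2.358 3.366
vertex 3.272 -1.582 2.19
vertex 3.47 -1.998 3.395
endloop
endfacet
facet normal 0.153 -0.323 0.934
outer loop
vertex 2.887 -2.358 3.366
vertex 3.47 -1.998 3.395
vertex 2.819 -1.618 3.633
endloop
endfacet
facet normal -0.153 0.321 -0.935
outer loop
vertex 3.272 -1.582 2.19
vertex 2.621 -1.202 2.427
vertex 3.364 -0.935 2.397
endloop
endfacet
facet normal 0.979 -0.079 -0.188
outer loop
vertex 3.272 -1.582 2.19
vertex 3.364 -0.935 2.397
vertex 3.47 -1.998 3.395
endloop
endfacet
facet normal 0.979 -0.079 -0.188
outer loop
vertex 3.47 -1.998 3.395
vertex 3.364 -0.935 2.397
vertex 3.562 -1.351 3.603
endloop
endfacet
facet normal 0.153 -0.322 0.934
outer loop
vertex 3.47 -1.998 3.395
vertex 3.562 -1.351 3.603
vertex 2.819 -1.618 3.633
endloop
endfacet

endsolid


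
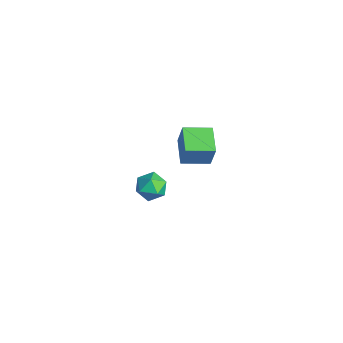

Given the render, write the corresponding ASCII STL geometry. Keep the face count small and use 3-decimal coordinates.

solid 
facet normal -0.931 0.299 0.210
outer loop
vertex 0.812 -2.892 3.893
vertex 1.147 -1.722 3.712
vertex 0.529 -2.984 2.771
endloop
endfacet
facet normal -0.272 -0.951 0.147
outer loop
vertex 1.693 -3.358 2.508
vertex 0.812 -2.892 3.893
vertex 0.529 -2.984 2.771
endloop
endfacet
facet normal -0.931 0.299 0.210
outer loop
vertex 0.529 -2.984 2.771
vertex 1.147 -1.722 3.712
vertex 0.864 -1.814 2.591
endloop
endfacet
facet normal -0.244 -0.079 -0.967
outer loop
vertex 0.864 -1.814 2.591
vertex 1.693 -3.358 2.508
vertex 0.529 -2.984 2.771
endloop
endfacet
facet normal 0.244 0.080 0.967
outer loop
vertex 0.812 -2.892 3.893
vertex 2.311 -2.096 3.449
vertex 1.147 -1.722 3.712
endloop
endfacet
facet normal -0.272 -0.951 0.147
outer loop
vertex 1.976 -3.266 3.629
vertex 0.812 -2.892 3.893
vertex 1.693 -3.358 2.508
endloop
endfacet
facet normal 0.244 0.079 0.966
outer loop
vertex 1.976 -3.266 3.629
vertex 2.311 -2.096 3.449
vertex 0.812 -2.892 3.893
endloop
endfacet
facet normal 0.272 0.951 -0.147
outer loop
vertex 1.147 -1.722 3.712
vertex 2.311 -2.096 3.449
vertex 0.864 -1.814 2.591
endloop
endfacet
facet normal -0.245 -0.079 -0.966
outer loop
vertex 2.028 -2.188 2.327
vertex 1.693 -3.358 2.508
vertex 0.864 -1.814 2.591
endloop
endfacet
facet normal 0.272 0.951 -0.147
outer loop
vertex 0.864 -1.814 2.591
vertex 2.311 -2.096 3.449
vertex 2.028 -2.188 2.327
endloop
endfacet
facet normal 0.931 -0.299 -0.210
outer loop
vertex 2.028 -2.188 2.327
vertex 1.976 -3.266 3.629
vertex 1.693 -3.358 2.508
endloop
endfacet
facet normal 0.931 -0.299 -0.210
outer loop
vertex 2.311 -2.096 3.449
vertex 1.976 -3.266 3.629
vertex 2.028 -2.188 2.327
endloop
endfacet
facet normal -0.799 -0.596 -0.082
outer loop
vertex -2.065 -3.403 -2.488
vertex -1.605 -3.998 -2.64
vertex -1.799 -3.838 -1.915
endloop
endfacet
facet normal -0.923 -0.066 0.378
outer loop
vertex -2.065 -3.403 -2.488
vertex -1.799 -3.838 -1.915
vertex -1.822 -3.075 -1.838
endloop
endfacet
facet normal -0.834 0.551 0.034
outer loop
vertex -2.065 -3.403 -2.488
vertex -1.822 -3.075 -1.838
vertex -1.643 -2.763 -2.516
endloop
endfacet
facet normal -0.654 0.403 -0.640
outer loop
vertex -2.065 -3.403 -2.488
vertex -1.643 -2.763 -2.516
vertex -1.509 -3.333 -3.012
endloop
endfacet
facet normal -0.632 -0.307 -0.712
outer loop
vertex -2.065 -3.403 -2.488
vertex -1.509 -3.333 -3.012
vertex -1.605 -3.998 -2.64
endloop
endfacet
facet normal -0.433 -0.103 0.896
outer loop
vertex -1.822 -3.075 -1.838
vertex -1.799 -3.838 -1.915
vertex -1.211 -3.467 -1.588
endloop
endfacet
facet normal -0.230 -0.962 0.151
outer loop
vertex -1.799 -3.838 -1.915
vertex -1.605 -3.998 -2.64
vertex -1.077 -4.037 -2.084
endloop
endfacet
facet normal 0.040 -0.492 -0.870
outer loop
vertex -1.605 -3.998 -2.64
vertex -1.509 -3.333 -3.012
vertex -0.898 -3.725 -2.762
endloop
endfacet
facet normal 0.005 0.657 -0.754
outer loop
vertex -1.509 -3.333 -3.012
vertex -1.643 -2.763 -2.516
vertex -0.921 -2.962 -2.685
endloop
endfacet
facet normal -0.288 0.897 0.336
outer loop
vertex -1.643 -2.763 -2.516
vertex -1.822 -3.075 -1.838
vertex -1.115 -2.802 -1.96
endloop
endfacet
facet normal 0.654 -0.403 0.640
outer loop
vertex -0.655 -3.397 -2.112
vertex -1.211 -3.467 -1.588
vertex -1.077 -4.037 -2.084
endloop
endfacet
facet normal 0.834 -0.551 -0.034
outer loop
vertex -0.655 -3.397 -2.112
vertex -1.077 -4.037 -2.084
vertex -0.898 -3.725 -2.762
endloop
endfacet
facet normal 0.923 0.066 -0.378
outer loop
vertex -0.655 -3.397 -2.112
vertex -0.898 -3.725 -2.762
vertex -0.921 -2.962 -2.685
endloop
endfacet
facet normal 0.799 0.596 0.082
outer loop
vertex -0.655 -3.397 -2.112
vertex -0.921 -2.962 -2.685
vertex -1.115 -2.802 -1.96
endloop
endfacet
facet normal 0.632 0.307 0.712
outer loop
vertex -0.655 -3.397 -2.112
vertex -1.115 -2.802 -1.96
vertex -1.211 -3.467 -1.588
endloop
endfacet
facet normal -0.005 -0.657 0.754
outer loop
vertex -1.077 -4.037 -2.084
vertex -1.211 -3.467 -1.588
vertex -1.799 -3.838 -1.915
endloop
endfacet
facet normal 0.288 -0.897 -0.336
outer loop
vertex -0.898 -3.725 -2.762
vertex -1.077 -4.037 -2.084
vertex -1.605 -3.998 -2.64
endloop
endfacet
facet normal 0.433 0.103 -0.896
outer loop
vertex -0.921 -2.962 -2.685
vertex -0.898 -3.725 -2.762
vertex -1.509 -3.333 -3.012
endloop
endfacet
facet normal 0.230 0.962 -0.151
outer loop
vertex -1.115 -2.802 -1.96
vertex -0.921 -2.962 -2.685
vertex -1.643 -2.763 -2.516
endloop
endfacet
facet normal -0.040 0.492 0.870
outer loop
vertex -1.211 -3.467 -1.588
vertex -1.115 -2.802 -1.96
vertex -1.822 -3.075 -1.838
endloop
endfacet

endsolid


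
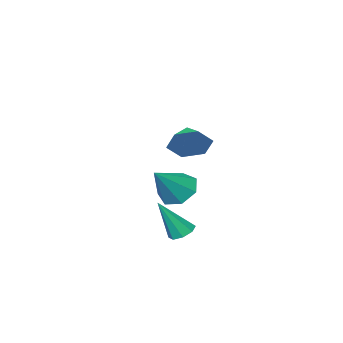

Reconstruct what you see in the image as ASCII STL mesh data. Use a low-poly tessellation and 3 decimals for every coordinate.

solid 
facet normal -0.464 0.210 -0.861
outer loop
vertex -0.094 2.639 -4.651
vertex -0.544 2.945 -4.334
vertex 0.008 3.106 -4.592
endloop
endfacet
facet normal 0.957 -0.180 -0.228
outer loop
vertex -0.094 2.639 -4.651
vertex 0.008 3.106 -4.592
vertex 0.364 2.535 -2.646
endloop
endfacet
facet normal -0.463 0.209 -0.861
outer loop
vertex 0.008 3.106 -4.592
vertex -0.544 2.945 -4.334
vertex -0.214 3.48 -4.382
endloop
endfacet
facet normal 0.858 0.513 -0.006
outer loop
vertex 0.008 3.106 -4.592
vertex -0.214 3.48 -4.382
vertex 0.364 2.535 -2.646
endloop
endfacet
facet normal -0.464 0.209 -0.861
outer loop
vertex -0.214 3.48 -4.382
vertex -0.544 2.945 -4.334
vertex -0.629 3.54 -4.144
endloop
endfacet
facet normal 0.334 0.870 0.363
outer loop
vertex -0.214 3.48 -4.382
vertex -0.629 3.54 -4.144
vertex 0.364 2.535 -2.646
endloop
endfacet
facet normal -0.464 0.209 -0.861
outer loop
vertex -0.629 3.54 -4.144
vertex -0.544 2.945 -4.334
vertex -0.994 3.252 -4.017
endloop
endfacet
facet normal -0.308 0.683 0.662
outer loop
vertex -0.629 3.54 -4.144
vertex -0.994 3.252 -4.017
vertex 0.364 2.535 -2.646
endloop
endfacet
facet normal -0.464 0.210 -0.861
outer loop
vertex -0.994 3.252 -4.017
vertex -0.544 2.945 -4.334
vertex -1.096 2.784 -4.076
endloop
endfacet
facet normal -0.693 0.061 0.718
outer loop
vertex -0.994 3.252 -4.017
vertex -1.096 2.784 -4.076
vertex 0.364 2.535 -2.646
endloop
endfacet
facet normal -0.464 0.210 -0.861
outer loop
vertex -1.096 2.784 -4.076
vertex -0.544 2.945 -4.334
vertex -0.875 2.411 -4.286
endloop
endfacet
facet normal -0.595 -0.632 0.497
outer loop
vertex -1.096 2.784 -4.076
vertex -0.875 2.411 -4.286
vertex 0.364 2.535 -2.646
endloop
endfacet
facet normal -0.463 0.210 -0.861
outer loop
vertex -0.875 2.411 -4.286
vertex -0.544 2.945 -4.334
vertex -0.46 2.351 -4.524
endloop
endfacet
facet normal -0.070 -0.989 0.128
outer loop
vertex -0.875 2.411 -4.286
vertex -0.46 2.351 -4.524
vertex 0.364 2.535 -2.646
endloop
endfacet
facet normal -0.464 0.210 -0.861
outer loop
vertex -0.46 2.351 -4.524
vertex -0.544 2.945 -4.334
vertex -0.094 2.639 -4.651
endloop
endfacet
facet normal 0.572 -0.802 -0.172
outer loop
vertex -0.46 2.351 -4.524
vertex -0.094 2.639 -4.651
vertex 0.364 2.535 -2.646
endloop
endfacet
facet normal 0.450 0.786 -0.424
outer loop
vertex -0.062 3.101 1.158
vertex -0.764 3.159 0.521
vertex -0.825 3.636 1.34
endloop
endfacet
facet normal 0.082 -0.214 0.973
outer loop
vertex -0.062 3.101 1.158
vertex -0.825 3.636 1.34
vertex -1.336 2.161 1.059
endloop
endfacet
facet normal 0.451 0.786 -0.424
outer loop
vertex -0.825 3.636 1.34
vertex -0.764 3.159 0.521
vertex -1.527 3.695 0.703
endloop
endfacet
facet normal -0.665 0.089 0.741
outer loop
vertex -0.825 3.636 1.34
vertex -1.527 3.695 0.703
vertex -1.336 2.161 1.059
endloop
endfacet
facet normal 0.450 0.785 -0.425
outer loop
vertex -1.527 3.695 0.703
vertex -0.764 3.159 0.521
vertex -1.466 3.217 -0.116
endloop
endfacet
facet normal -0.992 -0.124 -0.002
outer loop
vertex -1.527 3.695 0.703
vertex -1.466 3.217 -0.116
vertex -1.336 2.161 1.059
endloop
endfacet
facet normal 0.450 0.786 -0.424
outer loop
vertex -1.466 3.217 -0.116
vertex -0.764 3.159 0.521
vertex -0.703 2.682 -0.299
endloop
endfacet
facet normal -0.572 -0.641 -0.512
outer loop
vertex -1.466 3.217 -0.116
vertex -0.703 2.682 -0.299
vertex -1.336 2.161 1.059
endloop
endfacet
facet normal 0.450 0.786 -0.424
outer loop
vertex -0.703 2.682 -0.299
vertex -0.764 3.159 0.521
vertex -0.001 2.623 0.338
endloop
endfacet
facet normal 0.175 -0.944 -0.280
outer loop
vertex -0.703 2.682 -0.299
vertex -0.001 2.623 0.338
vertex -1.336 2.161 1.059
endloop
endfacet
facet normal 0.450 0.786 -0.424
outer loop
vertex -0.001 2.623 0.338
vertex -0.764 3.159 0.521
vertex -0.062 3.101 1.158
endloop
endfacet
facet normal 0.503 -0.730 0.463
outer loop
vertex -0.001 2.623 0.338
vertex -0.062 3.101 1.158
vertex -1.336 2.161 1.059
endloop
endfacet
facet normal -0.719 -0.135 -0.682
outer loop
vertex -3.322 -2.296 -5.09
vertex -4.029 -2.307 -4.342
vertex -3.673 -1.502 -4.877
endloop
endfacet
facet normal 0.821 0.455 -0.345
outer loop
vertex -3.322 -2.296 -5.09
vertex -3.673 -1.502 -4.877
vertex -2.571 -2.033 -2.958
endloop
endfacet
facet normal -0.719 -0.136 -0.682
outer loop
vertex -3.673 -1.502 -4.877
vertex -4.029 -2.307 -4.342
vertex -4.293 -1.315 -4.261
endloop
endfacet
facet normal 0.344 0.937 0.062
outer loop
vertex -3.673 -1.502 -4.877
vertex -4.293 -1.315 -4.261
vertex -2.571 -2.033 -2.958
endloop
endfacet
facet normal -0.719 -0.136 -0.682
outer loop
vertex -4.293 -1.315 -4.261
vertex -4.029 -2.307 -4.342
vertex -4.714 -1.875 -3.706
endloop
endfacet
facet normal -0.166 0.754 0.635
outer loop
vertex -4.293 -1.315 -4.261
vertex -4.714 -1.875 -3.706
vertex -2.571 -2.033 -2.958
endloop
endfacet
facet normal -0.719 -0.135 -0.682
outer loop
vertex -4.714 -1.875 -3.706
vertex -4.029 -2.307 -4.342
vertex -4.62 -2.76 -3.63
endloop
endfacet
facet normal -0.326 0.046 0.944
outer loop
vertex -4.714 -1.875 -3.706
vertex -4.62 -2.76 -3.63
vertex -2.571 -2.033 -2.958
endloop
endfacet
facet normal -0.719 -0.135 -0.682
outer loop
vertex -4.62 -2.76 -3.63
vertex -4.029 -2.307 -4.342
vertex -4.081 -3.305 -4.09
endloop
endfacet
facet normal -0.016 -0.654 0.756
outer loop
vertex -4.62 -2.76 -3.63
vertex -4.081 -3.305 -4.09
vertex -2.571 -2.033 -2.958
endloop
endfacet
facet normal -0.719 -0.135 -0.682
outer loop
vertex -4.081 -3.305 -4.09
vertex -4.029 -2.307 -4.342
vertex -3.503 -3.098 -4.74
endloop
endfacet
facet normal 0.532 -0.820 0.212
outer loop
vertex -4.081 -3.305 -4.09
vertex -3.503 -3.098 -4.74
vertex -2.571 -2.033 -2.958
endloop
endfacet
facet normal -0.719 -0.135 -0.682
outer loop
vertex -3.503 -3.098 -4.74
vertex -4.029 -2.307 -4.342
vertex -3.322 -2.296 -5.09
endloop
endfacet
facet normal 0.904 -0.325 -0.278
outer loop
vertex -3.503 -3.098 -4.74
vertex -3.322 -2.296 -5.09
vertex -2.571 -2.033 -2.958
endloop
endfacet

endsolid
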